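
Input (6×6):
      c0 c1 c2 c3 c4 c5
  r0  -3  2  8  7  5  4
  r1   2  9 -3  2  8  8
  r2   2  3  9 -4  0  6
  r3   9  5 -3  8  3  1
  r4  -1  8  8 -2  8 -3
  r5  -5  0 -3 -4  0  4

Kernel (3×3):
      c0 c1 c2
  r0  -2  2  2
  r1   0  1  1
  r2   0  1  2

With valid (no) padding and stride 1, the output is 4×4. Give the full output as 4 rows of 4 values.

53 26 14 32
19 -2 36 39
46 13 -1 26
-4 -5 30 5

Output[0,0]: The receptive field on the input at this output position is [-3 2 8 / 2 9 -3 / 2 3 9]. Elementwise product with the kernel and sum: -3·-2 + 2·2 + 8·2 + 9·1 + -3·1 + 3·1 + 9·2.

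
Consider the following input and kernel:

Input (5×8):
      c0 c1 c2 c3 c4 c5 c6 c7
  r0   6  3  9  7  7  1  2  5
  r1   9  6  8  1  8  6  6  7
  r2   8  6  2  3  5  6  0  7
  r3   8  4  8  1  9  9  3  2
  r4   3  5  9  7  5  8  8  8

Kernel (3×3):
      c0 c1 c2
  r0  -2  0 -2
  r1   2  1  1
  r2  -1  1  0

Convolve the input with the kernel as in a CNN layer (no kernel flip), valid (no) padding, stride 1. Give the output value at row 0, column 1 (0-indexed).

-3

The receptive field on the input at this output position is [3 9 7 / 6 8 1 / 6 2 3]. Elementwise product with the kernel and sum: 3·-2 + 7·-2 + 6·2 + 8·1 + 1·1 + 6·-1 + 2·1.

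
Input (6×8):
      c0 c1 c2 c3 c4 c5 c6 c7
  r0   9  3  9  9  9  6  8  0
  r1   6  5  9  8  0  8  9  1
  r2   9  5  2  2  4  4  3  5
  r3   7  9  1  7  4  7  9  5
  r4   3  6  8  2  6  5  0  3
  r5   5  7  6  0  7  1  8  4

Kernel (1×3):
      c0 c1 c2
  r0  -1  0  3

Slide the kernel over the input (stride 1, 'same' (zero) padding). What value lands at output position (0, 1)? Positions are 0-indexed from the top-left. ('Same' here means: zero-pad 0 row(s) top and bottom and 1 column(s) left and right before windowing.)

18

The receptive field on the zero-padded input at this output position is [9 3 9]. Elementwise product with the kernel and sum: 9·-1 + 9·3.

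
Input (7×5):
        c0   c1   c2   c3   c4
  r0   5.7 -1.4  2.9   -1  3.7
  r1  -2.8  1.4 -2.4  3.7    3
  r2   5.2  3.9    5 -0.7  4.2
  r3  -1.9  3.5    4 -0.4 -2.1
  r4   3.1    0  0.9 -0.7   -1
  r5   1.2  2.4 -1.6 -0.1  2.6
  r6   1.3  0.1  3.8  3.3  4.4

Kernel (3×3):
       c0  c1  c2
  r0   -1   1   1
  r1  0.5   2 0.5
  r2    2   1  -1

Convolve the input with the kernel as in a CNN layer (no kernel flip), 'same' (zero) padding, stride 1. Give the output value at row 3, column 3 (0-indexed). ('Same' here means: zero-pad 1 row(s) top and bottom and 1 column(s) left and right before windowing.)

0.75

The receptive field on the zero-padded input at this output position is [5 -0.7 4.2 / 4 -0.4 -2.1 / 0.9 -0.7 -1]. Elementwise product with the kernel and sum: 5·-1 + -0.7·1 + 4.2·1 + 4·0.5 + -0.4·2 + -2.1·0.5 + 0.9·2 + -0.7·1 + -1·-1.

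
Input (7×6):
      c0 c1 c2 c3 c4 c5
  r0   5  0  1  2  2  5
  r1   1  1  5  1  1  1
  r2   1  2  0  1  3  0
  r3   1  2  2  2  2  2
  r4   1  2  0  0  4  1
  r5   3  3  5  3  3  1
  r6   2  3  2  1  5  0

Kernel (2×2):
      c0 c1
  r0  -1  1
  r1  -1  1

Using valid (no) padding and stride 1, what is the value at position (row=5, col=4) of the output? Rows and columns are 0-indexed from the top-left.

-7

The receptive field on the input at this output position is [3 1 / 5 0]. Elementwise product with the kernel and sum: 3·-1 + 1·1 + 5·-1 + 0·1.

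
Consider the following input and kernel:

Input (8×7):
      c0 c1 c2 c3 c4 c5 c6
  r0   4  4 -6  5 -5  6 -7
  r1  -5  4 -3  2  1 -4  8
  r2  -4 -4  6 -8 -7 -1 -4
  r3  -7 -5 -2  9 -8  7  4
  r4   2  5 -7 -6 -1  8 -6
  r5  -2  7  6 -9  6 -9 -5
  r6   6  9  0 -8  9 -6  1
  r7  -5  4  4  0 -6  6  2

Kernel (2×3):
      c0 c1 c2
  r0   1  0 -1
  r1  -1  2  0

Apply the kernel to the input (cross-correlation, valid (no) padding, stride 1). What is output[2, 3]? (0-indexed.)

The receptive field on the input at this output position is [-8 -7 -1 / 9 -8 7]. Elementwise product with the kernel and sum: -8·1 + -1·-1 + 9·-1 + -8·2.

-32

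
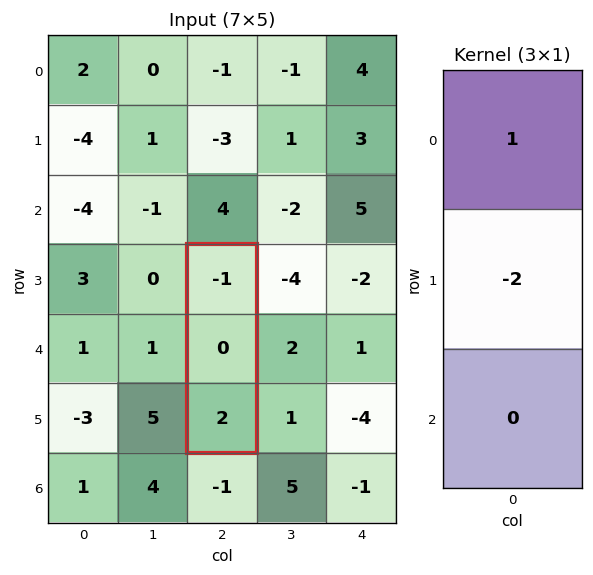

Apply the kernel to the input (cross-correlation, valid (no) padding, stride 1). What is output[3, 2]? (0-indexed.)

The receptive field on the input at this output position is [-1 / 0 / 2]. Elementwise product with the kernel and sum: -1·1 + 0·-2.

-1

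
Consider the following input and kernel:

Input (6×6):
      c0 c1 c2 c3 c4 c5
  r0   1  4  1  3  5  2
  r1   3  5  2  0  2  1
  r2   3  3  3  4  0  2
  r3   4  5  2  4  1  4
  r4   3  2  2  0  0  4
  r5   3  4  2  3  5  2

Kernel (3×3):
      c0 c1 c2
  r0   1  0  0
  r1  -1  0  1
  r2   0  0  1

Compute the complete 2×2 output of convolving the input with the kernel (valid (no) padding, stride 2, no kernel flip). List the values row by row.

Output[0,0]: The receptive field on the input at this output position is [1 4 1 / 3 5 2 / 3 3 3]. Elementwise product with the kernel and sum: 1·1 + 3·-1 + 2·1 + 3·1.
Output[0,1]: The receptive field on the input at this output position is [1 3 5 / 2 0 2 / 3 4 0]. Elementwise product with the kernel and sum: 1·1 + 2·-1 + 2·1 + 0·1.

3 1
3 2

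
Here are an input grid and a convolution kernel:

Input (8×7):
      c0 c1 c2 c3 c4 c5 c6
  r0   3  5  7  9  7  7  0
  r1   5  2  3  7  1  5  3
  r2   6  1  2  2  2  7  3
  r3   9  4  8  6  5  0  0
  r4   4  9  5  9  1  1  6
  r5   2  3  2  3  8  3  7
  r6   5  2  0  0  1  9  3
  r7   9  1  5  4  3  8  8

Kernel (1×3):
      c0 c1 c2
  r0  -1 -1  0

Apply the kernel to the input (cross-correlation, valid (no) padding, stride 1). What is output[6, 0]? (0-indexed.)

-7

The receptive field on the input at this output position is [5 2 0]. Elementwise product with the kernel and sum: 5·-1 + 2·-1.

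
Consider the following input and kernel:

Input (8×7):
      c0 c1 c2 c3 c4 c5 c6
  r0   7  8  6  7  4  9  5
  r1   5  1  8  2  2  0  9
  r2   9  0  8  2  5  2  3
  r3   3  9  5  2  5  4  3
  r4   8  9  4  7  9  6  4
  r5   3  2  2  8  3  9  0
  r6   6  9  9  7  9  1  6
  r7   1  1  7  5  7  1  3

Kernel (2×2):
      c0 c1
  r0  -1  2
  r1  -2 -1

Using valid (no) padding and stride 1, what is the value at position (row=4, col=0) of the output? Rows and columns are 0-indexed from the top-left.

The receptive field on the input at this output position is [8 9 / 3 2]. Elementwise product with the kernel and sum: 8·-1 + 9·2 + 3·-2 + 2·-1.

2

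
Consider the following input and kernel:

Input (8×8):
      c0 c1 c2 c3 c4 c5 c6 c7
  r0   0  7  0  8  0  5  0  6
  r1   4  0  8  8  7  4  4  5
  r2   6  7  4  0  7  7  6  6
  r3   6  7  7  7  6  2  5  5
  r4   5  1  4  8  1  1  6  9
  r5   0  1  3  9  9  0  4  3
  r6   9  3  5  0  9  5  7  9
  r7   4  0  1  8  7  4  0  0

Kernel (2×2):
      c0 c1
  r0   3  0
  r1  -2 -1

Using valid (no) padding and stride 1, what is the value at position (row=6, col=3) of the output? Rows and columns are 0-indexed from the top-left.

The receptive field on the input at this output position is [0 9 / 8 7]. Elementwise product with the kernel and sum: 0·3 + 8·-2 + 7·-1.

-23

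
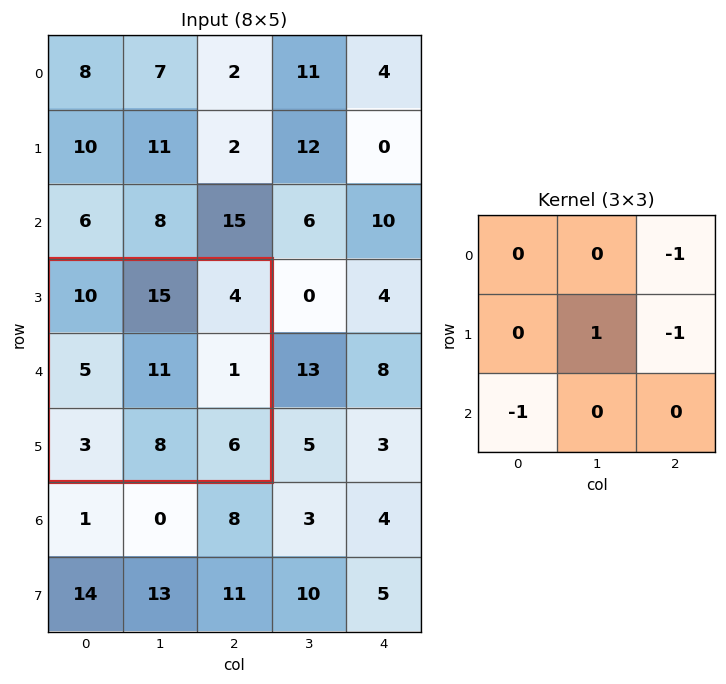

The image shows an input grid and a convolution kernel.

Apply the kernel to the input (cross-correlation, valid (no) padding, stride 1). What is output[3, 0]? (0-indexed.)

3

The receptive field on the input at this output position is [10 15 4 / 5 11 1 / 3 8 6]. Elementwise product with the kernel and sum: 4·-1 + 11·1 + 1·-1 + 3·-1.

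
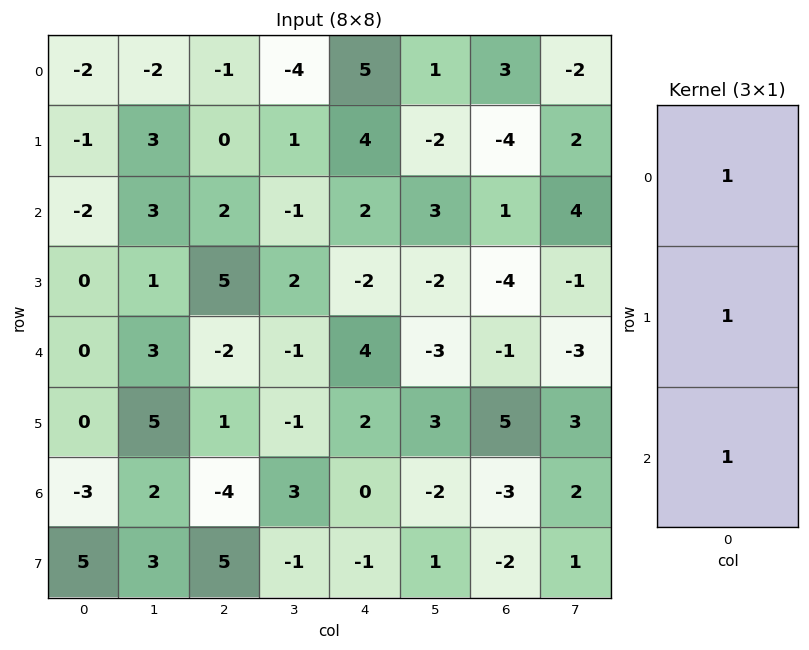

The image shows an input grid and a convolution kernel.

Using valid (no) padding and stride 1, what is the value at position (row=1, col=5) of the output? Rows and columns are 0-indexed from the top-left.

-1

The receptive field on the input at this output position is [-2 / 3 / -2]. Elementwise product with the kernel and sum: -2·1 + 3·1 + -2·1.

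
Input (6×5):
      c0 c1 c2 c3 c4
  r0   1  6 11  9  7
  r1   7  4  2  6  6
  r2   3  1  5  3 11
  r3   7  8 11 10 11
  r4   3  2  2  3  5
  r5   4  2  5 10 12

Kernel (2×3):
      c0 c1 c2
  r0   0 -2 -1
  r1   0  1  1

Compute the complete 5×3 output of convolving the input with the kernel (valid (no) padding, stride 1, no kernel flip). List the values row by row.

-17 -23 -13
-4 -2 -4
12 8 4
-23 -27 -23
1 8 11

Output[0,0]: The receptive field on the input at this output position is [1 6 11 / 7 4 2]. Elementwise product with the kernel and sum: 6·-2 + 11·-1 + 4·1 + 2·1.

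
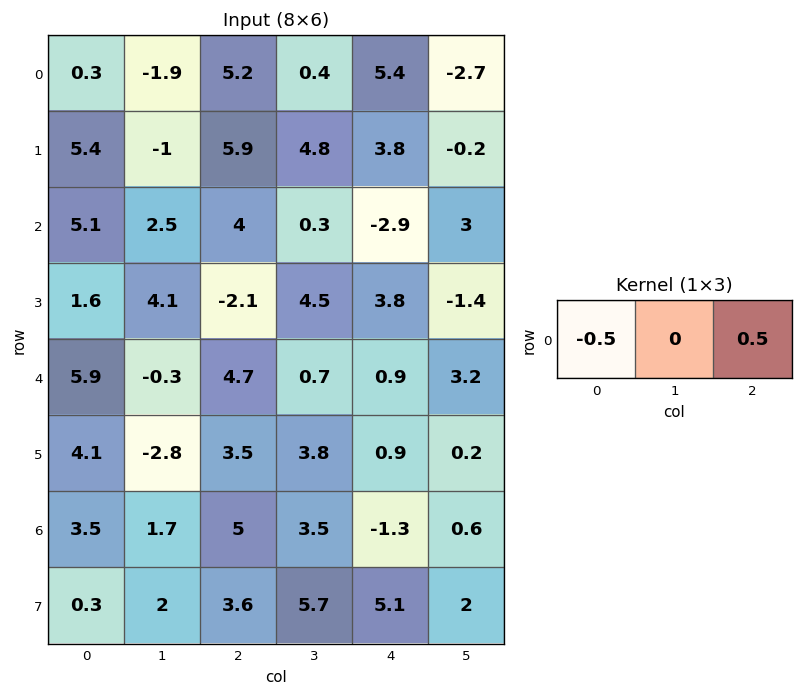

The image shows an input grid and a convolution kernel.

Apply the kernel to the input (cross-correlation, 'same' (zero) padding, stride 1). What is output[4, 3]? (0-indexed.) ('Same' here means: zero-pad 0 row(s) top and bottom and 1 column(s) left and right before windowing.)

-1.9

The receptive field on the zero-padded input at this output position is [4.7 0.7 0.9]. Elementwise product with the kernel and sum: 4.7·-0.5 + 0.9·0.5.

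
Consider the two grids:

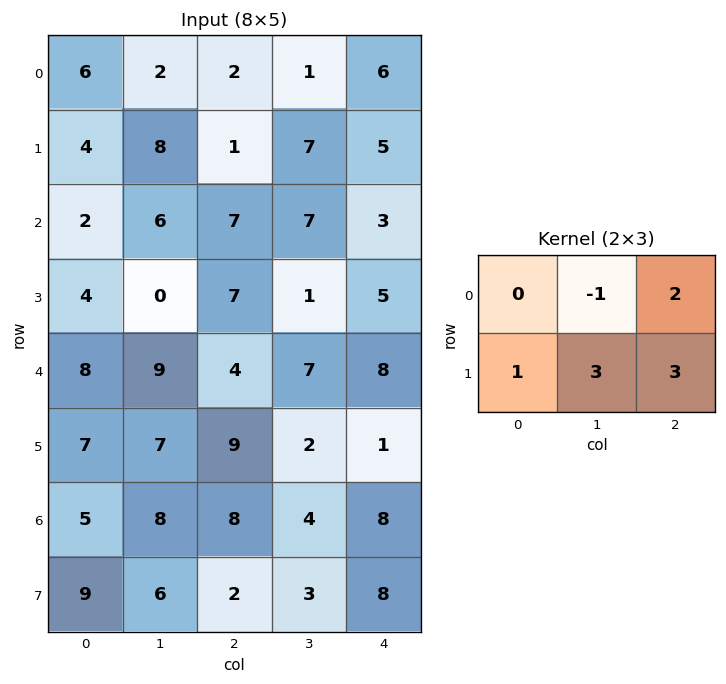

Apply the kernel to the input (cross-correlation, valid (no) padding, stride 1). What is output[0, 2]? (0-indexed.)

48

The receptive field on the input at this output position is [2 1 6 / 1 7 5]. Elementwise product with the kernel and sum: 1·-1 + 6·2 + 1·1 + 7·3 + 5·3.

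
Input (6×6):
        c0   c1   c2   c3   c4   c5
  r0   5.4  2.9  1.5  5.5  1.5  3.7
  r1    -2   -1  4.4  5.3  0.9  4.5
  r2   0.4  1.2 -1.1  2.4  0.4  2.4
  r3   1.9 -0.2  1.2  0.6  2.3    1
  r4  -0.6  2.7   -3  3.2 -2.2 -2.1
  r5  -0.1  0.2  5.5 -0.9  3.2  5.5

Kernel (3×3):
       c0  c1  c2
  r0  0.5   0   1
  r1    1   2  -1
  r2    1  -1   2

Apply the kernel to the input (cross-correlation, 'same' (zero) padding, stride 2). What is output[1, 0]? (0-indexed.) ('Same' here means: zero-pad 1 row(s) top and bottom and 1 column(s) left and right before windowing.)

The receptive field on the zero-padded input at this output position is [0 -2 -1 / 0 0.4 1.2 / 0 1.9 -0.2]. Elementwise product with the kernel and sum: 0·0.5 + -1·1 + 0·1 + 0.4·2 + 1.2·-1 + 0·1 + 1.9·-1 + -0.2·2.

-3.7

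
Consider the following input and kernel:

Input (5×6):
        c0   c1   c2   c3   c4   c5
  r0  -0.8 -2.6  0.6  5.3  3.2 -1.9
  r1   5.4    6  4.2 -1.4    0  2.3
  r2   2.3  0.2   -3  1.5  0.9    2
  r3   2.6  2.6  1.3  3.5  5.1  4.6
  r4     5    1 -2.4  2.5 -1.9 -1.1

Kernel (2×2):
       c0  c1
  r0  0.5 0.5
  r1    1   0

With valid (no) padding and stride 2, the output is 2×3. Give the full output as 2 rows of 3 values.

3.7 7.15 0.65
3.85 0.55 6.55

Output[0,0]: The receptive field on the input at this output position is [-0.8 -2.6 / 5.4 6]. Elementwise product with the kernel and sum: -0.8·0.5 + -2.6·0.5 + 5.4·1.
Output[0,1]: The receptive field on the input at this output position is [0.6 5.3 / 4.2 -1.4]. Elementwise product with the kernel and sum: 0.6·0.5 + 5.3·0.5 + 4.2·1.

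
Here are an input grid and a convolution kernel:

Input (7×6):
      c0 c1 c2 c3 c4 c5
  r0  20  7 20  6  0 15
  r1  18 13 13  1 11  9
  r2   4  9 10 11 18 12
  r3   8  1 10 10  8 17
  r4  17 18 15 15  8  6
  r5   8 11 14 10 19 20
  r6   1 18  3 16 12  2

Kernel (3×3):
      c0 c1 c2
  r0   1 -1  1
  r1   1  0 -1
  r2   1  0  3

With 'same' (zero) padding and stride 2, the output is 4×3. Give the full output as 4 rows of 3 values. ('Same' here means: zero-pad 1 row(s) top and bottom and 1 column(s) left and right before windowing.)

Output[0,0]: The receptive field on the zero-padded input at this output position is [0 0 0 / 0 20 7 / 0 18 13]. Elementwise product with the kernel and sum: 0·1 + 0·-1 + 0·1 + 0·1 + 7·-1 + 0·1 + 13·3.

32 17 19
-11 30 59
8 45 98
-15 9 25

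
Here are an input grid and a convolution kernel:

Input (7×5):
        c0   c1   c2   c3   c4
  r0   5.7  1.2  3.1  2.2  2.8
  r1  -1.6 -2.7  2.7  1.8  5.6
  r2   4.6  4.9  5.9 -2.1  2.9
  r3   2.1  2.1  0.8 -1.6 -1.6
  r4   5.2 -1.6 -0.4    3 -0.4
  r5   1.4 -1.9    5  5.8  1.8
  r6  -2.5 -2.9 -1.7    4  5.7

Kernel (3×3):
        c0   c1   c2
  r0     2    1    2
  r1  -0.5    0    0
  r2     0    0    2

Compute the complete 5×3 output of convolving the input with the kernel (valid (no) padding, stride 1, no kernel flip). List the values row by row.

31.4 7.05 18.45
-1.2 -4.75 12.25
24.05 16.45 14.3
15.3 14.2 0.6
3.9 11.35 10.3

Output[0,0]: The receptive field on the input at this output position is [5.7 1.2 3.1 / -1.6 -2.7 2.7 / 4.6 4.9 5.9]. Elementwise product with the kernel and sum: 5.7·2 + 1.2·1 + 3.1·2 + -1.6·-0.5 + 5.9·2.
Output[0,1]: The receptive field on the input at this output position is [1.2 3.1 2.2 / -2.7 2.7 1.8 / 4.9 5.9 -2.1]. Elementwise product with the kernel and sum: 1.2·2 + 3.1·1 + 2.2·2 + -2.7·-0.5 + -2.1·2.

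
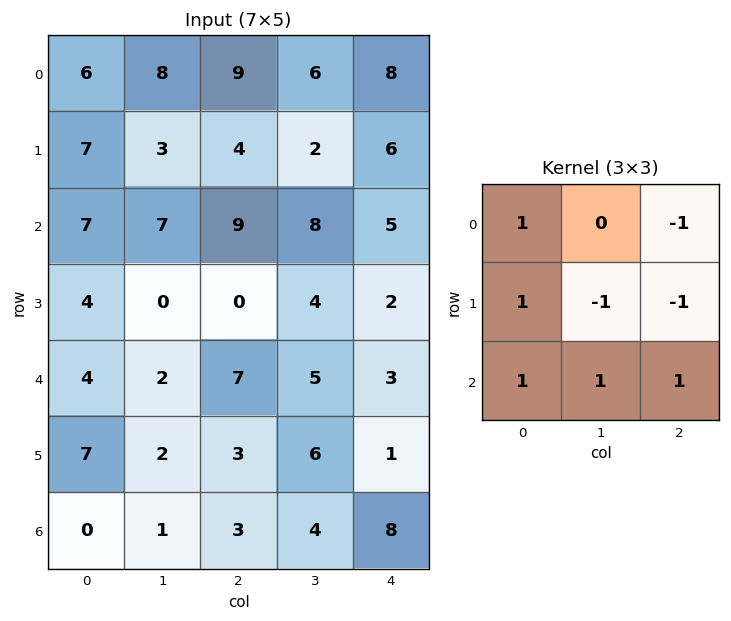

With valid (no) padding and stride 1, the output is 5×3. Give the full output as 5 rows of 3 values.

20 23 19
-2 -5 0
15 9 13
11 -3 7
3 -2 15

Output[0,0]: The receptive field on the input at this output position is [6 8 9 / 7 3 4 / 7 7 9]. Elementwise product with the kernel and sum: 6·1 + 9·-1 + 7·1 + 3·-1 + 4·-1 + 7·1 + 7·1 + 9·1.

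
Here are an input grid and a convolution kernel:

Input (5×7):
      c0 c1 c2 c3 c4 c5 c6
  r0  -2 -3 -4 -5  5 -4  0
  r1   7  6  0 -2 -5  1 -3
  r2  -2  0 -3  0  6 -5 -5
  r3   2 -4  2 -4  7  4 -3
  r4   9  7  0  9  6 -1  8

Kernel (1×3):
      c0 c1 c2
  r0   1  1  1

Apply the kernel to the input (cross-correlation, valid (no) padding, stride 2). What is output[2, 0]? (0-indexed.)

The receptive field on the input at this output position is [9 7 0]. Elementwise product with the kernel and sum: 9·1 + 7·1 + 0·1.

16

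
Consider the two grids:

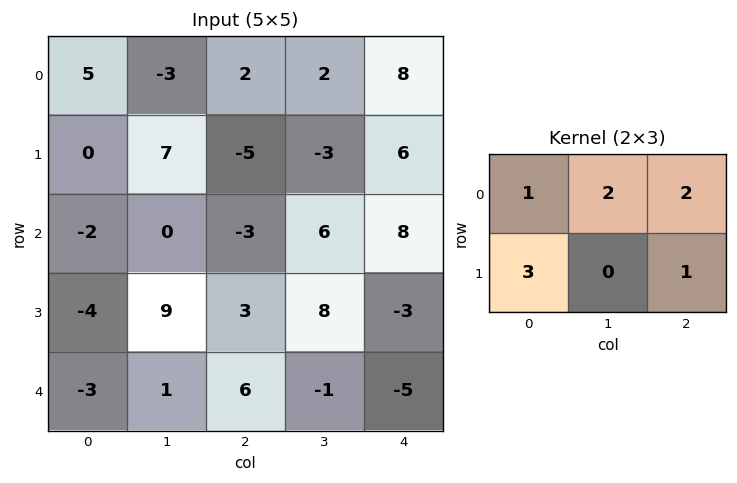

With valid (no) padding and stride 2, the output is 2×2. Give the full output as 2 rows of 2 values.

Output[0,0]: The receptive field on the input at this output position is [5 -3 2 / 0 7 -5]. Elementwise product with the kernel and sum: 5·1 + -3·2 + 2·2 + 0·3 + -5·1.

-2 13
-17 31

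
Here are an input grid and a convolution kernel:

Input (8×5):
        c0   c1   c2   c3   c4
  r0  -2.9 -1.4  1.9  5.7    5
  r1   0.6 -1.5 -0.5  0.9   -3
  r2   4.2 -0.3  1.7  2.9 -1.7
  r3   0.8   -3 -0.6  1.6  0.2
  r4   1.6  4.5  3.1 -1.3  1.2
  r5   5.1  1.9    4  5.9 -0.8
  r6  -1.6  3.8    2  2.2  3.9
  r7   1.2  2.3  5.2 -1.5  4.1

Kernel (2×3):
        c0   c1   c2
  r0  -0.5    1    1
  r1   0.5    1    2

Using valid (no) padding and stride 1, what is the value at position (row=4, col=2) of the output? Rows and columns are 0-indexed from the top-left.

The receptive field on the input at this output position is [3.1 -1.3 1.2 / 4 5.9 -0.8]. Elementwise product with the kernel and sum: 3.1·-0.5 + -1.3·1 + 1.2·1 + 4·0.5 + 5.9·1 + -0.8·2.

4.65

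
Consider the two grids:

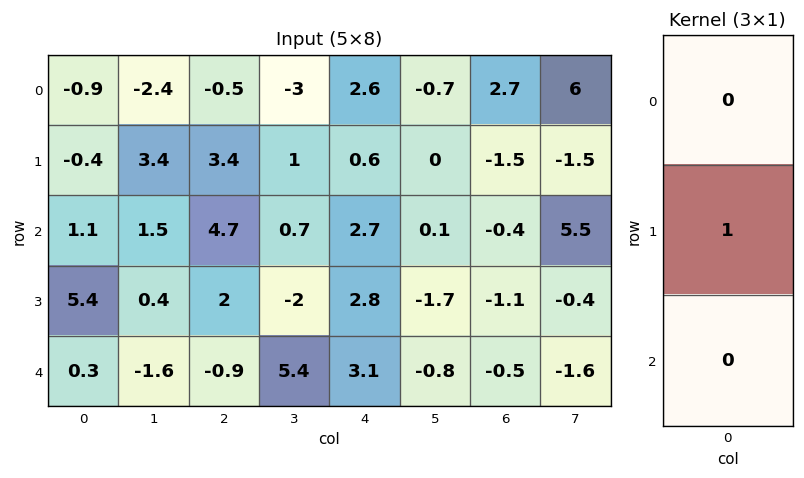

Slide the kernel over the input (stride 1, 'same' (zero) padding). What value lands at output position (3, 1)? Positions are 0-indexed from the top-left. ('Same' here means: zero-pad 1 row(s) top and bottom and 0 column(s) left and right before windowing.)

0.4

The receptive field on the zero-padded input at this output position is [1.5 / 0.4 / -1.6]. Elementwise product with the kernel and sum: 0.4·1.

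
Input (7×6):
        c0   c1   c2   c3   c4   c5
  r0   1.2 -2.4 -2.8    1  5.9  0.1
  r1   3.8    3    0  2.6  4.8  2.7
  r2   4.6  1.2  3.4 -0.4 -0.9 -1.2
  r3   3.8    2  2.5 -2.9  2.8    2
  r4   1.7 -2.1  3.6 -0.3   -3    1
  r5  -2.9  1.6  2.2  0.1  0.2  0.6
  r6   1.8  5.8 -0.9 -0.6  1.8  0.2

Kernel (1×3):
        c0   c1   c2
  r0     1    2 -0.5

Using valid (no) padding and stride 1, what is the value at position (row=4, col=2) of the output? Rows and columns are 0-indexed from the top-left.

4.5

The receptive field on the input at this output position is [3.6 -0.3 -3]. Elementwise product with the kernel and sum: 3.6·1 + -0.3·2 + -3·-0.5.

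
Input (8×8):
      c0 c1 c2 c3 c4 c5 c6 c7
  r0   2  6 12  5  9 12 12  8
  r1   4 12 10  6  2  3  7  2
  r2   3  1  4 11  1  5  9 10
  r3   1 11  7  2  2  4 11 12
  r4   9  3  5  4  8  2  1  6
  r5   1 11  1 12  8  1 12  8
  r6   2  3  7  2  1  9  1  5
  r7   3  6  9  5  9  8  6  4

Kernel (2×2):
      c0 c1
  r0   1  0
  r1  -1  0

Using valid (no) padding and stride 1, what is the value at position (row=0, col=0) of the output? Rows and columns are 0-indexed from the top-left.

-2

The receptive field on the input at this output position is [2 6 / 4 12]. Elementwise product with the kernel and sum: 2·1 + 4·-1.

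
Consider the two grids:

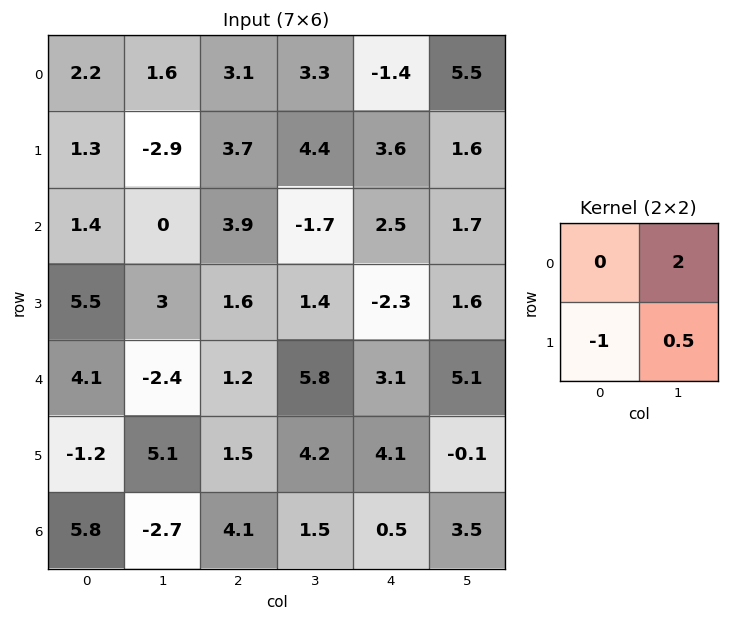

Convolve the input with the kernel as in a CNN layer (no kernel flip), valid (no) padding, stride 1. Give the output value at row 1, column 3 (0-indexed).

10.15

The receptive field on the input at this output position is [4.4 3.6 / -1.7 2.5]. Elementwise product with the kernel and sum: 3.6·2 + -1.7·-1 + 2.5·0.5.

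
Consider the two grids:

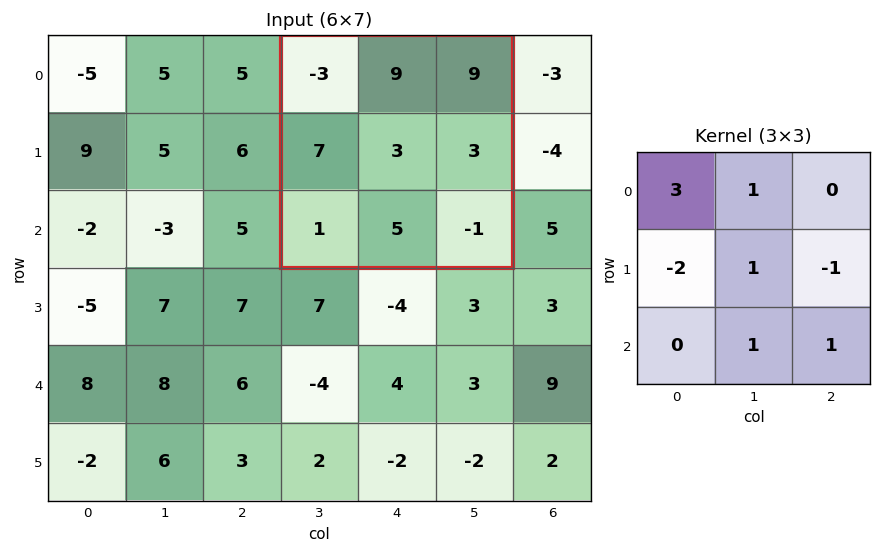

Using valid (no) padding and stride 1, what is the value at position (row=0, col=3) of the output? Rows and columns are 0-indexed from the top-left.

-10

The receptive field on the input at this output position is [-3 9 9 / 7 3 3 / 1 5 -1]. Elementwise product with the kernel and sum: -3·3 + 9·1 + 7·-2 + 3·1 + 3·-1 + 5·1 + -1·1.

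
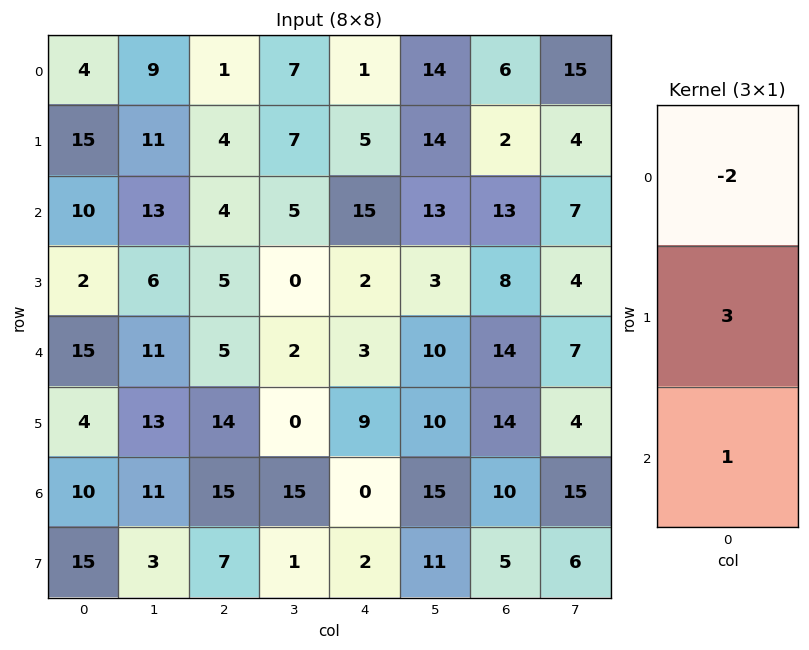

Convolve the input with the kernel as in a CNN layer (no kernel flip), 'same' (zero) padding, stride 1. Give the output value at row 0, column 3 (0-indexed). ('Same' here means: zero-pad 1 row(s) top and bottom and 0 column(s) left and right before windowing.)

28

The receptive field on the zero-padded input at this output position is [0 / 7 / 7]. Elementwise product with the kernel and sum: 0·-2 + 7·3 + 7·1.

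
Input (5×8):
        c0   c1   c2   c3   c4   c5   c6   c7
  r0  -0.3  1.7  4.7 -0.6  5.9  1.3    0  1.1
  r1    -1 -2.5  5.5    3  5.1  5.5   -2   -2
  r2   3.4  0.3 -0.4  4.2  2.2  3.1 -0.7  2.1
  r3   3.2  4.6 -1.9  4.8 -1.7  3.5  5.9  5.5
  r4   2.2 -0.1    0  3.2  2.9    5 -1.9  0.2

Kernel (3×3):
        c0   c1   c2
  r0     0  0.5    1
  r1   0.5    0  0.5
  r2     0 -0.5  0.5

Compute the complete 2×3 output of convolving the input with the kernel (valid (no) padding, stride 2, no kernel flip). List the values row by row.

7.45 9.9 0.3
0.45 2.35 -0.5

Output[0,0]: The receptive field on the input at this output position is [-0.3 1.7 4.7 / -1 -2.5 5.5 / 3.4 0.3 -0.4]. Elementwise product with the kernel and sum: 1.7·0.5 + 4.7·1 + -1·0.5 + 5.5·0.5 + 0.3·-0.5 + -0.4·0.5.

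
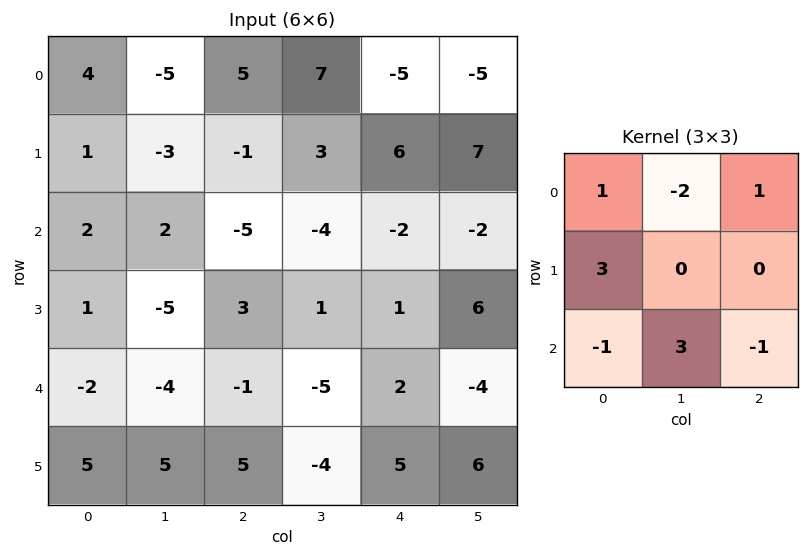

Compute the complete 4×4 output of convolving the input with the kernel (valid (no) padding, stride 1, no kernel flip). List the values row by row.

Output[0,0]: The receptive field on the input at this output position is [4 -5 5 / 1 -3 -1 / 2 2 -5]. Elementwise product with the kernel and sum: 4·1 + -5·-2 + 5·1 + 1·3 + 2·-1 + 2·3 + -5·-1.

31 -30 -22 21
-7 21 -17 -18
-13 -1 -6 16
13 -8 -23 3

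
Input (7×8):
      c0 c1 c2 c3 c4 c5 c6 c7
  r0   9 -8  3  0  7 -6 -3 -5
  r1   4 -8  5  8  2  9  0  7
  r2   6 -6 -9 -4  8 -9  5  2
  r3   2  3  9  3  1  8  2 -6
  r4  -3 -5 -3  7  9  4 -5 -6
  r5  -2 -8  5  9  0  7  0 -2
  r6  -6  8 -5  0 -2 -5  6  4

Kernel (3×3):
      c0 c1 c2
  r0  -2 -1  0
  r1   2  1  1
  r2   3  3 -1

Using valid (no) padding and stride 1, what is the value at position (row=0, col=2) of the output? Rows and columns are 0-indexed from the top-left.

-33

The receptive field on the input at this output position is [3 0 7 / 5 8 2 / -9 -4 8]. Elementwise product with the kernel and sum: 3·-2 + 0·-1 + 5·2 + 8·1 + 2·1 + -9·3 + -4·3 + 8·-1.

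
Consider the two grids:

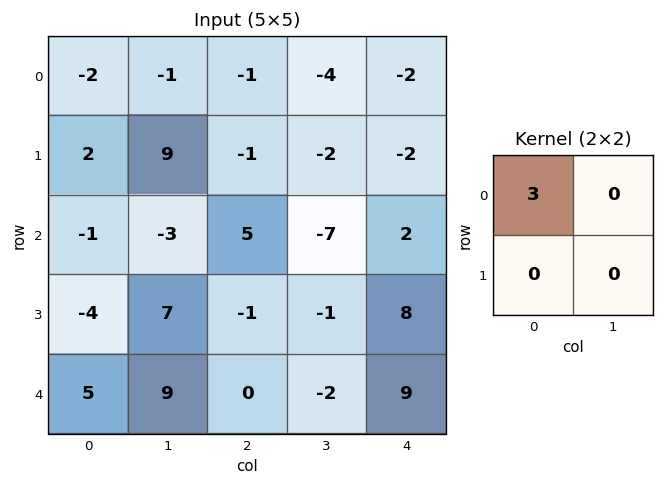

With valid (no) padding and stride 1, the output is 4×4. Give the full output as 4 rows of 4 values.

-6 -3 -3 -12
6 27 -3 -6
-3 -9 15 -21
-12 21 -3 -3

Output[0,0]: The receptive field on the input at this output position is [-2 -1 / 2 9]. Elementwise product with the kernel and sum: -2·3.
Output[0,1]: The receptive field on the input at this output position is [-1 -1 / 9 -1]. Elementwise product with the kernel and sum: -1·3.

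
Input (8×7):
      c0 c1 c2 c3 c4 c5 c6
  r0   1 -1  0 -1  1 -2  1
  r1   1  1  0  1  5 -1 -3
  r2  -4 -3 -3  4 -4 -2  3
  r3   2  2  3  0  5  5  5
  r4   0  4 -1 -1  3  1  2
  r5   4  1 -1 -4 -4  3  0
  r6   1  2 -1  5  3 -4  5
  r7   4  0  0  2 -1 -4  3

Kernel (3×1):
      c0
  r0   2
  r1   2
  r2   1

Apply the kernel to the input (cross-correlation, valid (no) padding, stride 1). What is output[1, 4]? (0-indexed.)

7

The receptive field on the input at this output position is [5 / -4 / 5]. Elementwise product with the kernel and sum: 5·2 + -4·2 + 5·1.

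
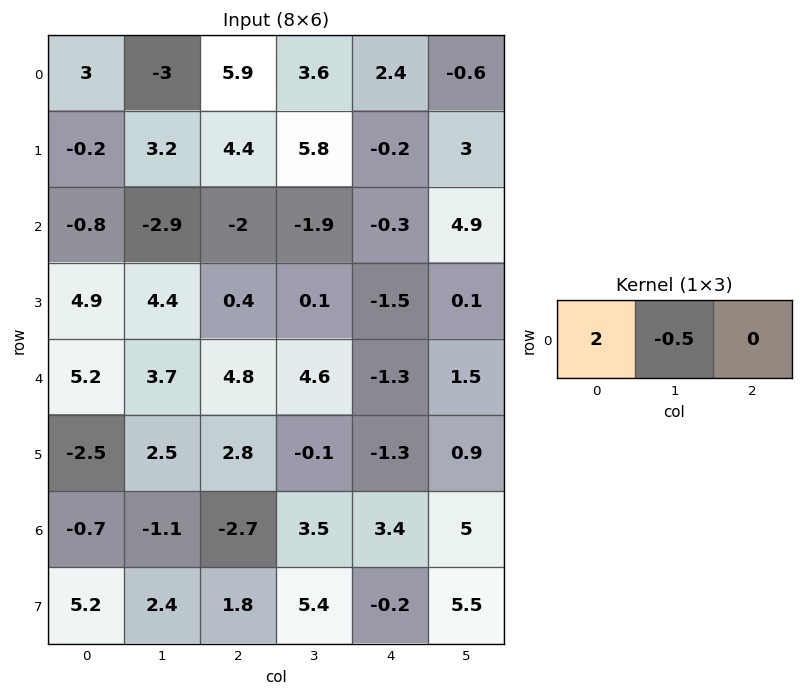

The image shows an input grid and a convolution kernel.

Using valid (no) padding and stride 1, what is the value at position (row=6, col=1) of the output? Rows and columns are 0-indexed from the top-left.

-0.85

The receptive field on the input at this output position is [-1.1 -2.7 3.5]. Elementwise product with the kernel and sum: -1.1·2 + -2.7·-0.5.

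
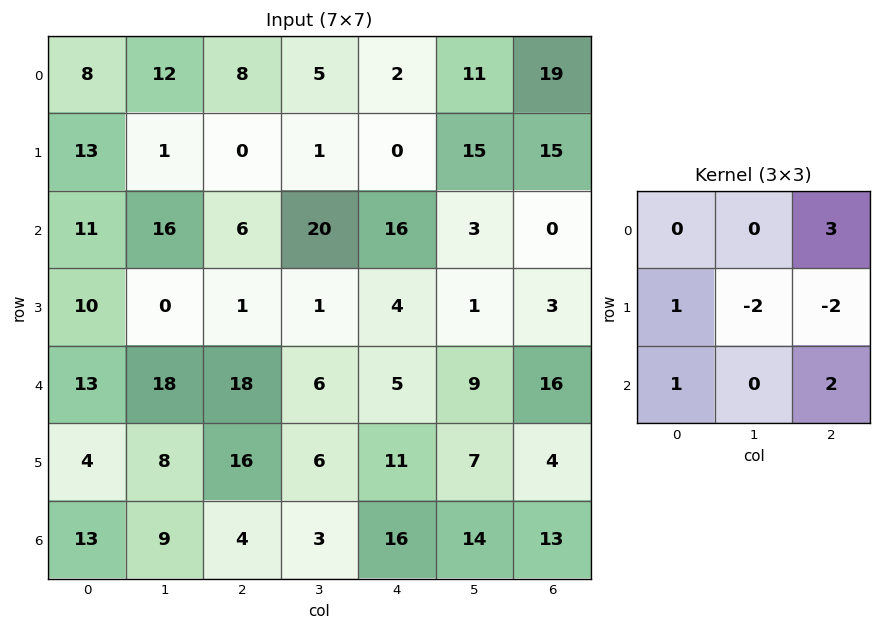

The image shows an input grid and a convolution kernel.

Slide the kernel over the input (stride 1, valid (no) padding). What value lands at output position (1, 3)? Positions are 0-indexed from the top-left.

The receptive field on the input at this output position is [1 0 15 / 20 16 3 / 1 4 1]. Elementwise product with the kernel and sum: 15·3 + 20·1 + 16·-2 + 3·-2 + 1·1 + 1·2.

30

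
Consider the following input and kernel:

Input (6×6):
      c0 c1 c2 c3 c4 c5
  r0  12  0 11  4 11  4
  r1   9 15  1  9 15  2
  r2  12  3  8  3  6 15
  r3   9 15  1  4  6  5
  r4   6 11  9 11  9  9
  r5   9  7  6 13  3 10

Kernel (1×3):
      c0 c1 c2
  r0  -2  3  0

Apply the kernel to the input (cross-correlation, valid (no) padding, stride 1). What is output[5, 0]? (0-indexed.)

The receptive field on the input at this output position is [9 7 6]. Elementwise product with the kernel and sum: 9·-2 + 7·3.

3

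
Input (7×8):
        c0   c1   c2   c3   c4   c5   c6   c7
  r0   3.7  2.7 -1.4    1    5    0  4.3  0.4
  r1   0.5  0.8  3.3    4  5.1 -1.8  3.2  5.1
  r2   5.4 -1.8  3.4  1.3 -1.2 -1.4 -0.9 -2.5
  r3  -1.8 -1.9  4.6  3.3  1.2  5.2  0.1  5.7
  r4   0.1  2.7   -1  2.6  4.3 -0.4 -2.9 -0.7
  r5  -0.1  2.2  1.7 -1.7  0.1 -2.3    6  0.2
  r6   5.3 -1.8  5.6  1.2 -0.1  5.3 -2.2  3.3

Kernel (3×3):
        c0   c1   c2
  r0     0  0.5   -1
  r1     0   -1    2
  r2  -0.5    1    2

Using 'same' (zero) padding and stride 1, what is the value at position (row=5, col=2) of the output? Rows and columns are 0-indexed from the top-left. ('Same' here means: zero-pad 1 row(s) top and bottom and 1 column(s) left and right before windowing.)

0.7

The receptive field on the zero-padded input at this output position is [2.7 -1 2.6 / 2.2 1.7 -1.7 / -1.8 5.6 1.2]. Elementwise product with the kernel and sum: -1·0.5 + 2.6·-1 + 1.7·-1 + -1.7·2 + -1.8·-0.5 + 5.6·1 + 1.2·2.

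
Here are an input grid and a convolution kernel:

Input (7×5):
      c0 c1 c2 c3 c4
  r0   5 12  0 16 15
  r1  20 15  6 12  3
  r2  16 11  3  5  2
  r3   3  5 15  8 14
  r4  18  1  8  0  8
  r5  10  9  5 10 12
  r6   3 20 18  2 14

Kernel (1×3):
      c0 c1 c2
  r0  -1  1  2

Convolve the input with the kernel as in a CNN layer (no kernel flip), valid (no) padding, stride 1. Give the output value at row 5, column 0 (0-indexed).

The receptive field on the input at this output position is [10 9 5]. Elementwise product with the kernel and sum: 10·-1 + 9·1 + 5·2.

9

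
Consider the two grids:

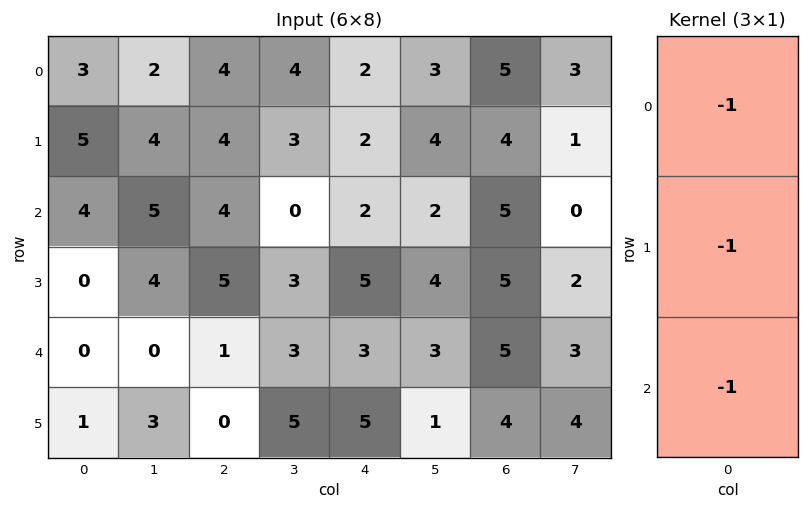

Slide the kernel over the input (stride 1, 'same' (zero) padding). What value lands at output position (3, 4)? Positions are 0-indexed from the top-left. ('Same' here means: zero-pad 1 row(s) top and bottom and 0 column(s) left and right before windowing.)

The receptive field on the zero-padded input at this output position is [2 / 5 / 3]. Elementwise product with the kernel and sum: 2·-1 + 5·-1 + 3·-1.

-10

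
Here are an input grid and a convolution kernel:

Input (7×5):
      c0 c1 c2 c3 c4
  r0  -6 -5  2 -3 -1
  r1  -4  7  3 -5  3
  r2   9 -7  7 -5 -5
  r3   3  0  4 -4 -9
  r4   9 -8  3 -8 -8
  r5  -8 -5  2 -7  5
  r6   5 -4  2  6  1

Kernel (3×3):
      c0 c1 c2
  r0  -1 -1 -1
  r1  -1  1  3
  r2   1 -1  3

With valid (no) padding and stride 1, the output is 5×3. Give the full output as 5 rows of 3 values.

66 -42 0
14 -22 -47
26 -38 -45
-12 -41 -2
20 11 18

Output[0,0]: The receptive field on the input at this output position is [-6 -5 2 / -4 7 3 / 9 -7 7]. Elementwise product with the kernel and sum: -6·-1 + -5·-1 + 2·-1 + -4·-1 + 7·1 + 3·3 + 9·1 + -7·-1 + 7·3.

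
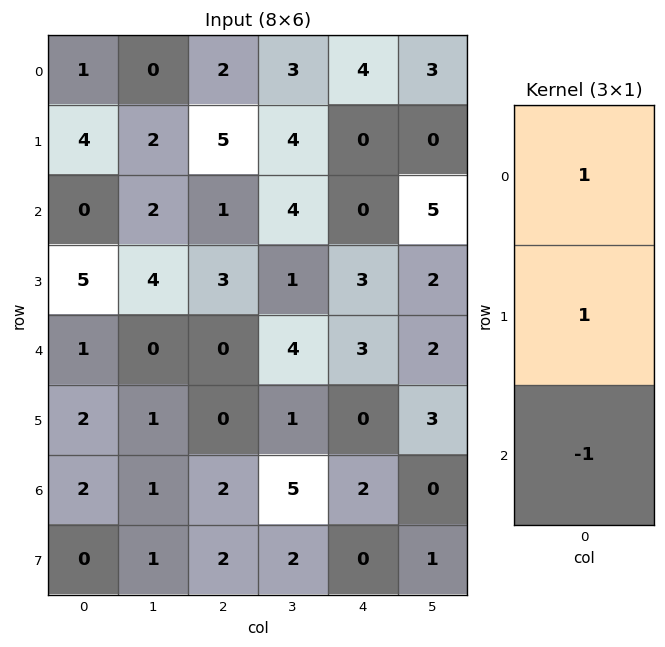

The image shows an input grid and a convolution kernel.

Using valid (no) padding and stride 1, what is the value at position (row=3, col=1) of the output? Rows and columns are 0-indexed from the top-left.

The receptive field on the input at this output position is [4 / 0 / 1]. Elementwise product with the kernel and sum: 4·1 + 0·1 + 1·-1.

3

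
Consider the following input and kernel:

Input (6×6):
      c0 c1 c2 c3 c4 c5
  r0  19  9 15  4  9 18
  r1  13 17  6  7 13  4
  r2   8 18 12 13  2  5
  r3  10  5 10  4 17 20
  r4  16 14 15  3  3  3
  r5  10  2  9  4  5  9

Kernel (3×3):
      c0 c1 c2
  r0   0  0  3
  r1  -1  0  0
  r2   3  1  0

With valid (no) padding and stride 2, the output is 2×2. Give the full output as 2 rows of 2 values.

74 70
88 44

Output[0,0]: The receptive field on the input at this output position is [19 9 15 / 13 17 6 / 8 18 12]. Elementwise product with the kernel and sum: 15·3 + 13·-1 + 8·3 + 18·1.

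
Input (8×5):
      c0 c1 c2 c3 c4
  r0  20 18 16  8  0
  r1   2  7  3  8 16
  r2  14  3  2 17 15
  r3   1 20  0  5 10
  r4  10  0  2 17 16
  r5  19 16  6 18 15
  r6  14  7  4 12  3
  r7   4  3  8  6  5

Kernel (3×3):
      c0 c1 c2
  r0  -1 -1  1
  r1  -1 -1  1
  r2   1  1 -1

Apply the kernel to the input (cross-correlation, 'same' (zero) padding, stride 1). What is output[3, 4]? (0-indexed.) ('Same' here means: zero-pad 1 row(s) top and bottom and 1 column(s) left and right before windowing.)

-14

The receptive field on the zero-padded input at this output position is [17 15 0 / 5 10 0 / 17 16 0]. Elementwise product with the kernel and sum: 17·-1 + 15·-1 + 0·1 + 5·-1 + 10·-1 + 0·1 + 17·1 + 16·1 + 0·-1.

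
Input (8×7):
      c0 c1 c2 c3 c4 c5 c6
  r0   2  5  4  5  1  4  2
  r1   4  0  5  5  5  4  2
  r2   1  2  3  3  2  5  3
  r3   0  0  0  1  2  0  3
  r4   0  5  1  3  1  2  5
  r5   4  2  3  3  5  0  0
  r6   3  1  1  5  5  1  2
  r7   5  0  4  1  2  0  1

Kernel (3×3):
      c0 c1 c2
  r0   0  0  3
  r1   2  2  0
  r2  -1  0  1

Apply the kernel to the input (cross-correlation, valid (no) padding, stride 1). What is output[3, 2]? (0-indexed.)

The receptive field on the input at this output position is [0 1 2 / 1 3 1 / 3 3 5]. Elementwise product with the kernel and sum: 2·3 + 1·2 + 3·2 + 3·-1 + 5·1.

16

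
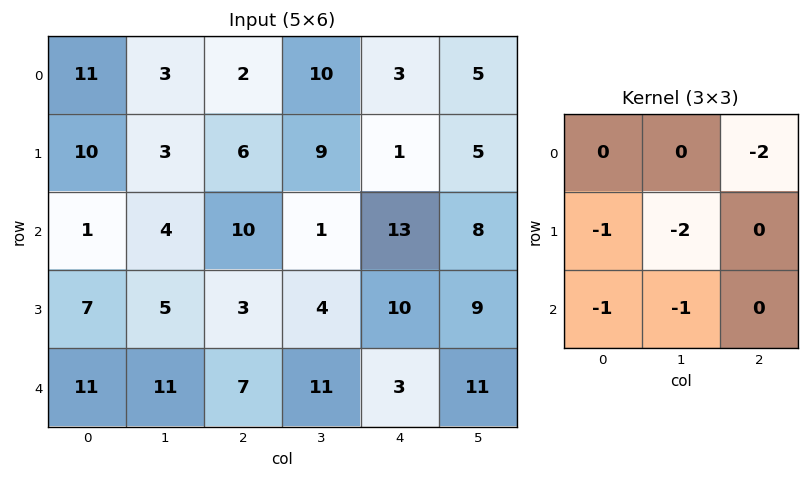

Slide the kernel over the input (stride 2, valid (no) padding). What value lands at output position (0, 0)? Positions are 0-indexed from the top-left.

The receptive field on the input at this output position is [11 3 2 / 10 3 6 / 1 4 10]. Elementwise product with the kernel and sum: 2·-2 + 10·-1 + 3·-2 + 1·-1 + 4·-1.

-25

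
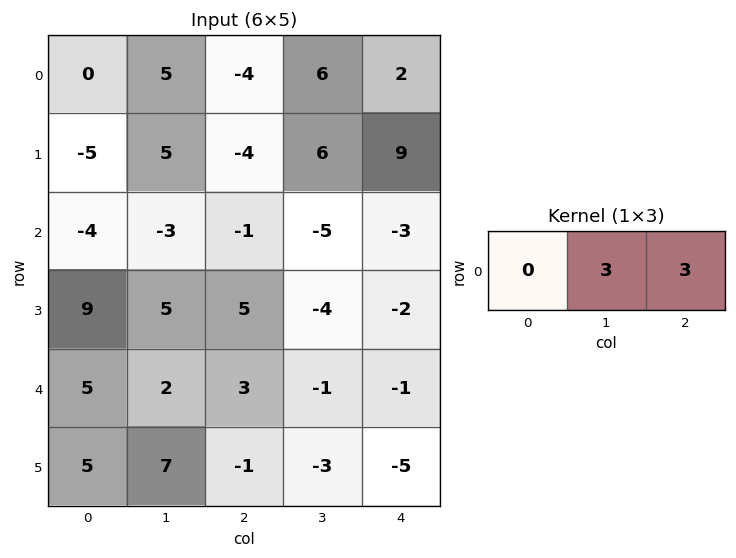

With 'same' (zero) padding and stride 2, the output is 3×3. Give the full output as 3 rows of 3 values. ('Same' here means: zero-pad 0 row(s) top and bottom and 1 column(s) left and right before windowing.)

Output[0,0]: The receptive field on the zero-padded input at this output position is [0 0 5]. Elementwise product with the kernel and sum: 0·3 + 5·3.
Output[0,1]: The receptive field on the zero-padded input at this output position is [5 -4 6]. Elementwise product with the kernel and sum: -4·3 + 6·3.

15 6 6
-21 -18 -9
21 6 -3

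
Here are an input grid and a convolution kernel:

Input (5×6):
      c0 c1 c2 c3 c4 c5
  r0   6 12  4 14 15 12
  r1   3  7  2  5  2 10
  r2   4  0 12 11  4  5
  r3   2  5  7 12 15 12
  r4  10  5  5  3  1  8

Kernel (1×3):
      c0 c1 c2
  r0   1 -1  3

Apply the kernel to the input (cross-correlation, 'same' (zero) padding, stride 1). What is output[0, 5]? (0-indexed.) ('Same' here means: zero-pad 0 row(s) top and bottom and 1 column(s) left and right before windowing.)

The receptive field on the zero-padded input at this output position is [15 12 0]. Elementwise product with the kernel and sum: 15·1 + 12·-1 + 0·3.

3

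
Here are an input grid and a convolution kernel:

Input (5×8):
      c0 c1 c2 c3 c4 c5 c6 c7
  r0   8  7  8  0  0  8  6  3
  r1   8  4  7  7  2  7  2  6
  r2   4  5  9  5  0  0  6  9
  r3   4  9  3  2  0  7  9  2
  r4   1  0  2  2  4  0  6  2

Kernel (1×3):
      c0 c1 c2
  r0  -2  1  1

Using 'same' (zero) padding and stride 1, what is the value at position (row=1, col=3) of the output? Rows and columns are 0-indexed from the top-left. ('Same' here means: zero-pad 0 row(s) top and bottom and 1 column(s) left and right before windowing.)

-5

The receptive field on the zero-padded input at this output position is [7 7 2]. Elementwise product with the kernel and sum: 7·-2 + 7·1 + 2·1.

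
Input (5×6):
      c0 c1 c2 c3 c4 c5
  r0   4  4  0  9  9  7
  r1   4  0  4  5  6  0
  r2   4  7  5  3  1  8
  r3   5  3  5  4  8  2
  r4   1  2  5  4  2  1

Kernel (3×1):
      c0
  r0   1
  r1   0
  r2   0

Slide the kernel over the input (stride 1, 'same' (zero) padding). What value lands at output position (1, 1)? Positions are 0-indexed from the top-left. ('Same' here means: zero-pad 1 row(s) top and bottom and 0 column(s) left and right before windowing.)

The receptive field on the zero-padded input at this output position is [4 / 0 / 7]. Elementwise product with the kernel and sum: 4·1.

4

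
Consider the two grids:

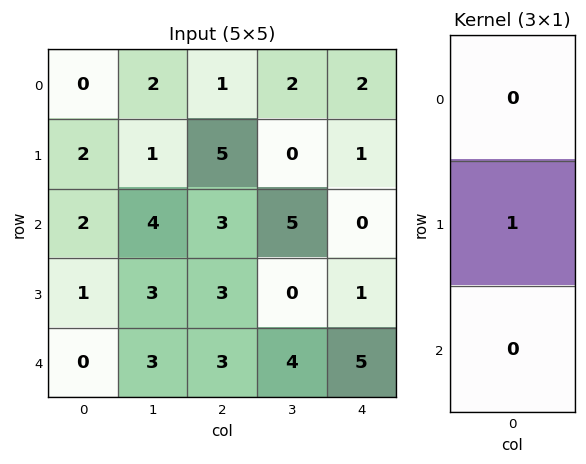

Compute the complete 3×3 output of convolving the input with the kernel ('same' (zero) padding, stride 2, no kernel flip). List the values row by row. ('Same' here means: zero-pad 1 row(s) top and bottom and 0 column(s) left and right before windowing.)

Output[0,0]: The receptive field on the zero-padded input at this output position is [0 / 0 / 2]. Elementwise product with the kernel and sum: 0·1.

0 1 2
2 3 0
0 3 5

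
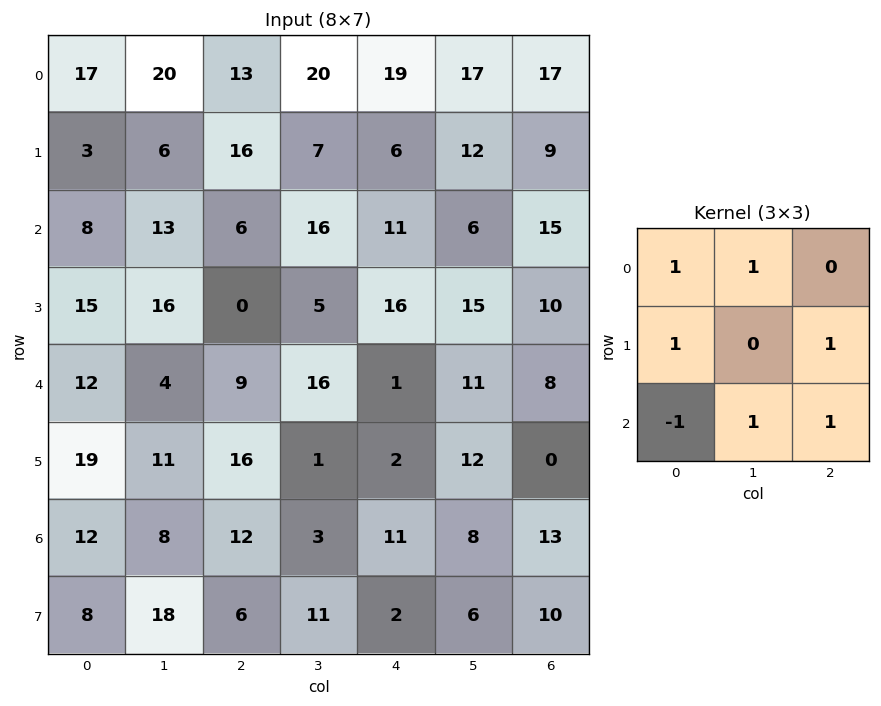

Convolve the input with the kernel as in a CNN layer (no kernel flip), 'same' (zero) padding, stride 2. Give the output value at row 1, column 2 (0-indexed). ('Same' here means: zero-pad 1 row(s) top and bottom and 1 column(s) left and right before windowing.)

61

The receptive field on the zero-padded input at this output position is [7 6 12 / 16 11 6 / 5 16 15]. Elementwise product with the kernel and sum: 7·1 + 6·1 + 16·1 + 6·1 + 5·-1 + 16·1 + 15·1.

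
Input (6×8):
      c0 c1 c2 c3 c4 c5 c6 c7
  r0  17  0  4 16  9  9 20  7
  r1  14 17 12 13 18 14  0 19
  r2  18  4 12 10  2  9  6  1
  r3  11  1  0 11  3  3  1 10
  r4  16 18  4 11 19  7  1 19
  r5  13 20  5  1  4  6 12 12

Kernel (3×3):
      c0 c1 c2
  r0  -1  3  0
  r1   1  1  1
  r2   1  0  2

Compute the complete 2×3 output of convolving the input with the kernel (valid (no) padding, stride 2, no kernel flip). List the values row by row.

68 103 64
30 74 53

Output[0,0]: The receptive field on the input at this output position is [17 0 4 / 14 17 12 / 18 4 12]. Elementwise product with the kernel and sum: 17·-1 + 0·3 + 14·1 + 17·1 + 12·1 + 18·1 + 12·2.
Output[0,1]: The receptive field on the input at this output position is [4 16 9 / 12 13 18 / 12 10 2]. Elementwise product with the kernel and sum: 4·-1 + 16·3 + 12·1 + 13·1 + 18·1 + 12·1 + 2·2.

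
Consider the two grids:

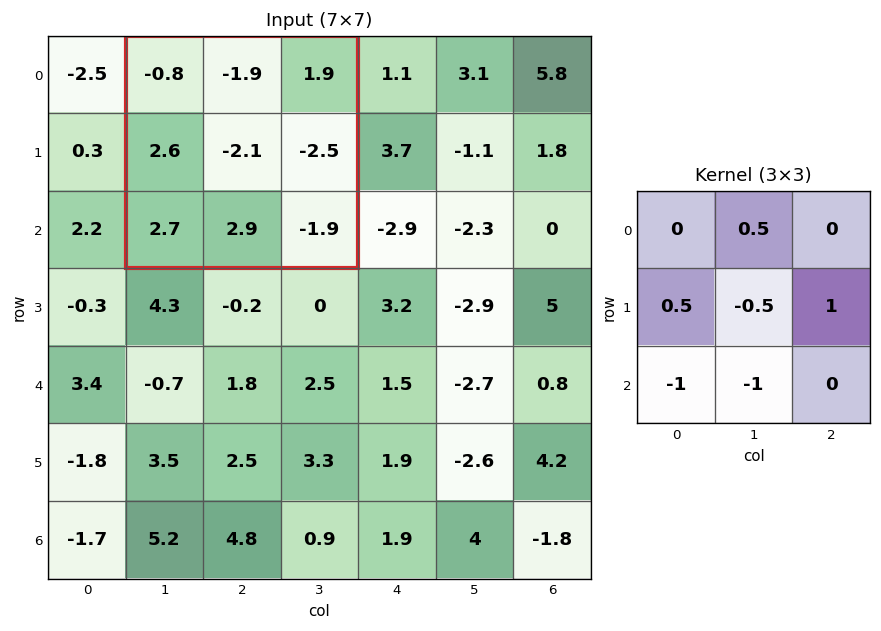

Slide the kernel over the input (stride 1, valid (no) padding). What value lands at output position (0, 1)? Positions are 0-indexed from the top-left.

The receptive field on the input at this output position is [-0.8 -1.9 1.9 / 2.6 -2.1 -2.5 / 2.7 2.9 -1.9]. Elementwise product with the kernel and sum: -1.9·0.5 + 2.6·0.5 + -2.1·-0.5 + -2.5·1 + 2.7·-1 + 2.9·-1.

-6.7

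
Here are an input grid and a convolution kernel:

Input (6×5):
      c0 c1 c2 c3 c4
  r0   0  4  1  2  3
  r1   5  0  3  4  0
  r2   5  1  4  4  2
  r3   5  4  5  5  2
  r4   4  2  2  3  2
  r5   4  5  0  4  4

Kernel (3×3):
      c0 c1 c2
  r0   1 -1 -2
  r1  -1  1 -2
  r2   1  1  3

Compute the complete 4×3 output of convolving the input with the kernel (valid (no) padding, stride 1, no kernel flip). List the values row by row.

1 11 8
11 8 11
-3 -7 3
-6 0 9

Output[0,0]: The receptive field on the input at this output position is [0 4 1 / 5 0 3 / 5 1 4]. Elementwise product with the kernel and sum: 0·1 + 4·-1 + 1·-2 + 5·-1 + 0·1 + 3·-2 + 5·1 + 1·1 + 4·3.
Output[0,1]: The receptive field on the input at this output position is [4 1 2 / 0 3 4 / 1 4 4]. Elementwise product with the kernel and sum: 4·1 + 1·-1 + 2·-2 + 0·-1 + 3·1 + 4·-2 + 1·1 + 4·1 + 4·3.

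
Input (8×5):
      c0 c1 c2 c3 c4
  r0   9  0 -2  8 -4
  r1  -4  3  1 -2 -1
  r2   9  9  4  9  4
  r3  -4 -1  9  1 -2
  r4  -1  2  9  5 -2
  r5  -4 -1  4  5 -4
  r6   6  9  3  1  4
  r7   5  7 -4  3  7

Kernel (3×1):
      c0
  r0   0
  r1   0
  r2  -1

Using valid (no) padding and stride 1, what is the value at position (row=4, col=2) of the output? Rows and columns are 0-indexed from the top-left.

The receptive field on the input at this output position is [9 / 4 / 3]. Elementwise product with the kernel and sum: 3·-1.

-3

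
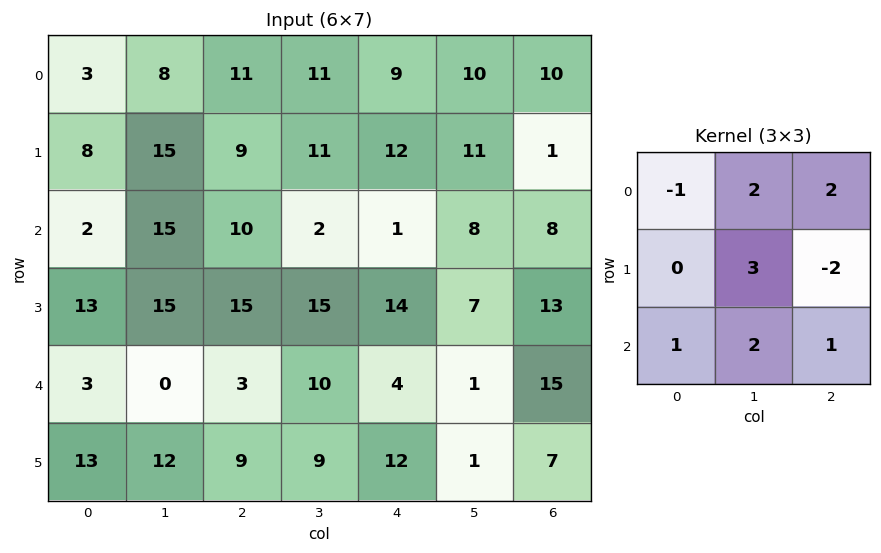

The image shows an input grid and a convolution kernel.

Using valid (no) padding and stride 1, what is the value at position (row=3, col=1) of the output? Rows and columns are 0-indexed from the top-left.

The receptive field on the input at this output position is [15 15 15 / 0 3 10 / 12 9 9]. Elementwise product with the kernel and sum: 15·-1 + 15·2 + 15·2 + 3·3 + 10·-2 + 12·1 + 9·2 + 9·1.

73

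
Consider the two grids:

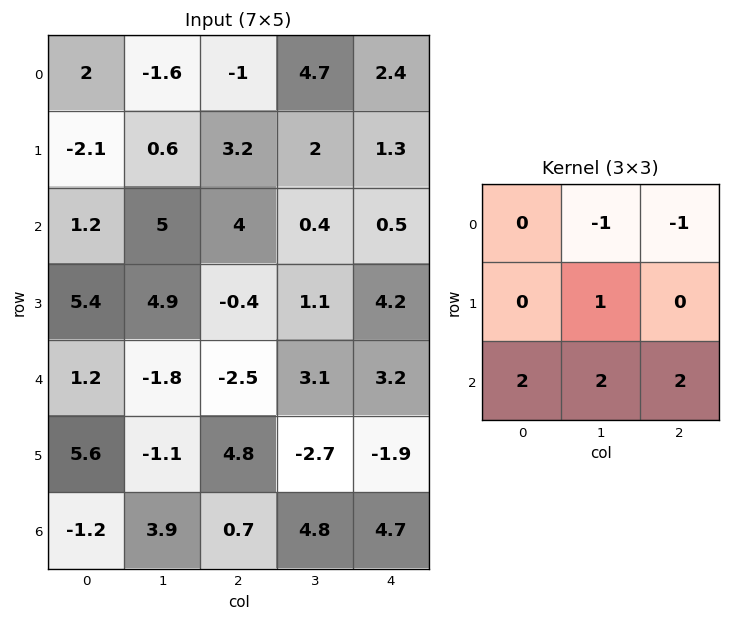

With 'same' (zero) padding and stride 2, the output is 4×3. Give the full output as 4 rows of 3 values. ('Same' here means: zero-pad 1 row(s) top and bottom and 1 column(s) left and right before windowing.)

Output[0,0]: The receptive field on the zero-padded input at this output position is [0 0 0 / 0 2 -1.6 / 0 -2.1 0.6]. Elementwise product with the kernel and sum: 0·-1 + 0·-1 + 2·1 + 0·2 + -2.1·2 + 0.6·2.
Output[0,1]: The receptive field on the zero-padded input at this output position is [0 0 0 / -1.6 -1 4.7 / 0.6 3.2 2]. Elementwise product with the kernel and sum: 0·-1 + 0·-1 + -1·1 + 0.6·2 + 3.2·2 + 2·2.

-1 10.6 9
23.3 10 9.8
-0.1 -1.2 -10.2
-5.7 -1.4 6.6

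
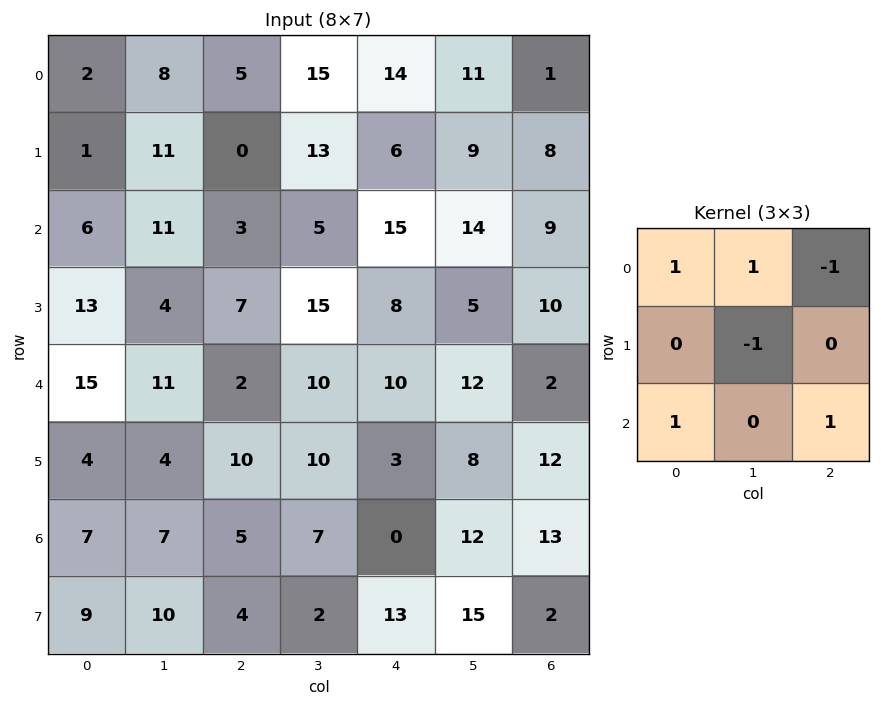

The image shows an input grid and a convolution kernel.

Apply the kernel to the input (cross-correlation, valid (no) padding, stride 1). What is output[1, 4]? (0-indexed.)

The receptive field on the input at this output position is [6 9 8 / 15 14 9 / 8 5 10]. Elementwise product with the kernel and sum: 6·1 + 9·1 + 8·-1 + 14·-1 + 8·1 + 10·1.

11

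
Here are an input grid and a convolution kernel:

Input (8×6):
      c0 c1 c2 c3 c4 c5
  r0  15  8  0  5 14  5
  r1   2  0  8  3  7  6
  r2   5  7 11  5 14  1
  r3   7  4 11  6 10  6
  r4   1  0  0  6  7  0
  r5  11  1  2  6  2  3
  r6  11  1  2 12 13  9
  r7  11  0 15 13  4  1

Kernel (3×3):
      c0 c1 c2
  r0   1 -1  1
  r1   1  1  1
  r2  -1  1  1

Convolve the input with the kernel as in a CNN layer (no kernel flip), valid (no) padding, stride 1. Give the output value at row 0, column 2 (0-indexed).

The receptive field on the input at this output position is [0 5 14 / 8 3 7 / 11 5 14]. Elementwise product with the kernel and sum: 0·1 + 5·-1 + 14·1 + 8·1 + 3·1 + 7·1 + 11·-1 + 5·1 + 14·1.

35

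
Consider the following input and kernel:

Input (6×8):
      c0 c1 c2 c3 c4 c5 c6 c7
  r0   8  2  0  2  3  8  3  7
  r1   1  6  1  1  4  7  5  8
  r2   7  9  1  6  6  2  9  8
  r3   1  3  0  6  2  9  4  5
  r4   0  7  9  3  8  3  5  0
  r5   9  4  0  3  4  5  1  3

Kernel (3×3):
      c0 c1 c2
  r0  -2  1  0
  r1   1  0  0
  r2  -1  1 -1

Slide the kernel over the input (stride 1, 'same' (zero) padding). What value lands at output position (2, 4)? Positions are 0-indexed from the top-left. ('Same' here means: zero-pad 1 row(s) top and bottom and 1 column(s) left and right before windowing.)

The receptive field on the zero-padded input at this output position is [1 4 7 / 6 6 2 / 6 2 9]. Elementwise product with the kernel and sum: 1·-2 + 4·1 + 6·1 + 6·-1 + 2·1 + 9·-1.

-5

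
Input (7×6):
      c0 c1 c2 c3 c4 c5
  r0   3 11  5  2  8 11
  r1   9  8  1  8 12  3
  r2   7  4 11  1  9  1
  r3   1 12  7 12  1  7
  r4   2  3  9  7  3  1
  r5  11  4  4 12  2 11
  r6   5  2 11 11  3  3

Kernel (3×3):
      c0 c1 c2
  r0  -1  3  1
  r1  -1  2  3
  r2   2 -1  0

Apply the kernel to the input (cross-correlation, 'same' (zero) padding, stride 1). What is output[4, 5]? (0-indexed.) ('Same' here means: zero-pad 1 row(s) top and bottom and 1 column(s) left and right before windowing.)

12

The receptive field on the zero-padded input at this output position is [1 7 0 / 3 1 0 / 2 11 0]. Elementwise product with the kernel and sum: 1·-1 + 7·3 + 0·1 + 3·-1 + 1·2 + 0·3 + 2·2 + 11·-1.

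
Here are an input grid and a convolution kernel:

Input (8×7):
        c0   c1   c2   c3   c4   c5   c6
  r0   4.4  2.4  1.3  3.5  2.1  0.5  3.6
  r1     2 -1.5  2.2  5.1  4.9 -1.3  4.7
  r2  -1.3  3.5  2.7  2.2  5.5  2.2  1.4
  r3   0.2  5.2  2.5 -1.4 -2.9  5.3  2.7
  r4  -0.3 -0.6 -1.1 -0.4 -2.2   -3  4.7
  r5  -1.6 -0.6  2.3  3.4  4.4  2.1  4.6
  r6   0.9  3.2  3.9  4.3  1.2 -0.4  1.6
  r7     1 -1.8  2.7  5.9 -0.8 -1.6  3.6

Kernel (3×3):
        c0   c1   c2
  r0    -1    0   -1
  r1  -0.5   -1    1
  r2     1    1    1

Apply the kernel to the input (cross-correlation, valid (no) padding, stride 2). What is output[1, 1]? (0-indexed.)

-14.65

The receptive field on the input at this output position is [2.7 2.2 5.5 / 2.5 -1.4 -2.9 / -1.1 -0.4 -2.2]. Elementwise product with the kernel and sum: 2.7·-1 + 5.5·-1 + 2.5·-0.5 + -1.4·-1 + -2.9·1 + -1.1·1 + -0.4·1 + -2.2·1.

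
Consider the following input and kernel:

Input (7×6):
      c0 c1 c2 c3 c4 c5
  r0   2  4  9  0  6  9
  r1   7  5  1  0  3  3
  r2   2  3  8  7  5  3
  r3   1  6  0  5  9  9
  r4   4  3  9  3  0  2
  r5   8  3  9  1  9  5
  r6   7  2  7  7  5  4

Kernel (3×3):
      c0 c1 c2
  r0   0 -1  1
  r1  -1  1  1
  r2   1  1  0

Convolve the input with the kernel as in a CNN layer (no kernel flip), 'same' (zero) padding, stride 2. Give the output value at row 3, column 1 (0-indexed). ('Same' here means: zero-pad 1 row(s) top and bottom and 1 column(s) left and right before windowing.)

The receptive field on the zero-padded input at this output position is [3 9 1 / 2 7 7 / 0 0 0]. Elementwise product with the kernel and sum: 9·-1 + 1·1 + 2·-1 + 7·1 + 7·1 + 0·1 + 0·1.

4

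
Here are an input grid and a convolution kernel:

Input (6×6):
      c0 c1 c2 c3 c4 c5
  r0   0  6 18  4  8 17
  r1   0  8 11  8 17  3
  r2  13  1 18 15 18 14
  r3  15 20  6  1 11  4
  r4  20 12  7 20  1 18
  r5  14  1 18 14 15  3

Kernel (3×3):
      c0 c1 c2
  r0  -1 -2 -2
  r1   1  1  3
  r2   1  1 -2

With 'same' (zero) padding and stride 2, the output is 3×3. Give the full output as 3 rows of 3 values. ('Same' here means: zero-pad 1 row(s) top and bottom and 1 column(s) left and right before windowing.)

2 39 82
-25 42 31
-2 36 67

Output[0,0]: The receptive field on the zero-padded input at this output position is [0 0 0 / 0 0 6 / 0 0 8]. Elementwise product with the kernel and sum: 0·-1 + 0·-2 + 0·-2 + 0·1 + 0·1 + 6·3 + 0·1 + 0·1 + 8·-2.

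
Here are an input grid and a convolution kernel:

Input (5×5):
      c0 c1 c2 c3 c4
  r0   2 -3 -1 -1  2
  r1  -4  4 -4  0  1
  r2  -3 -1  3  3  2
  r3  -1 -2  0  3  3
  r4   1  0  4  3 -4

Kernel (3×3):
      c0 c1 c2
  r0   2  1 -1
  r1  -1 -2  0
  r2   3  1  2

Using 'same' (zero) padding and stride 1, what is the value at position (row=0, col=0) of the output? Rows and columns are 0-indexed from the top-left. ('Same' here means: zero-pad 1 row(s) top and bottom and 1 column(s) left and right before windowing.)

0

The receptive field on the zero-padded input at this output position is [0 0 0 / 0 2 -3 / 0 -4 4]. Elementwise product with the kernel and sum: 0·2 + 0·1 + 0·-1 + 0·-1 + 2·-2 + 0·3 + -4·1 + 4·2.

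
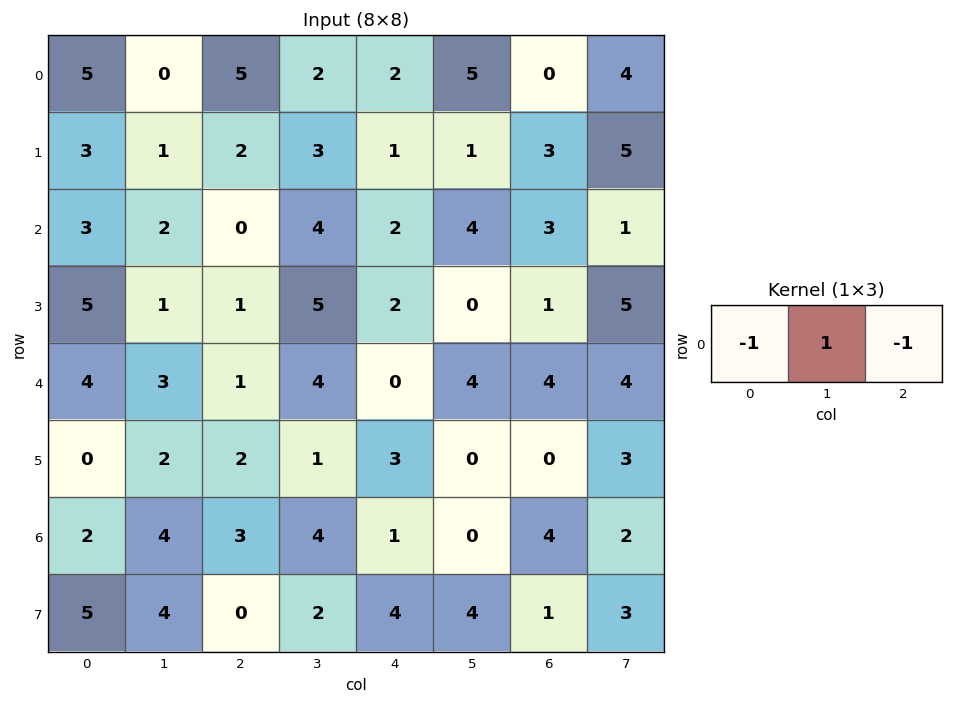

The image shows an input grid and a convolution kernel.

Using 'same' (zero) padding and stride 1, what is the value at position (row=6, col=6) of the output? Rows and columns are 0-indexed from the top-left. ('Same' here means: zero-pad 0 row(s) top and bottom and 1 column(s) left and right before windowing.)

2

The receptive field on the zero-padded input at this output position is [0 4 2]. Elementwise product with the kernel and sum: 0·-1 + 4·1 + 2·-1.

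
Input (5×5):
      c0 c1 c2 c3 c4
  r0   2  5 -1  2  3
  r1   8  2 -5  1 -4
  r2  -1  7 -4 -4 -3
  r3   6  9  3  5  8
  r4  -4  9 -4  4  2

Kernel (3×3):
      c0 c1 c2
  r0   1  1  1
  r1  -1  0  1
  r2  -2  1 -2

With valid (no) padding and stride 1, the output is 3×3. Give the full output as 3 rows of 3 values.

10 -5 15
-7 -38 -24
24 -35 2

Output[0,0]: The receptive field on the input at this output position is [2 5 -1 / 8 2 -5 / -1 7 -4]. Elementwise product with the kernel and sum: 2·1 + 5·1 + -1·1 + 8·-1 + -5·1 + -1·-2 + 7·1 + -4·-2.
Output[0,1]: The receptive field on the input at this output position is [5 -1 2 / 2 -5 1 / 7 -4 -4]. Elementwise product with the kernel and sum: 5·1 + -1·1 + 2·1 + 2·-1 + 1·1 + 7·-2 + -4·1 + -4·-2.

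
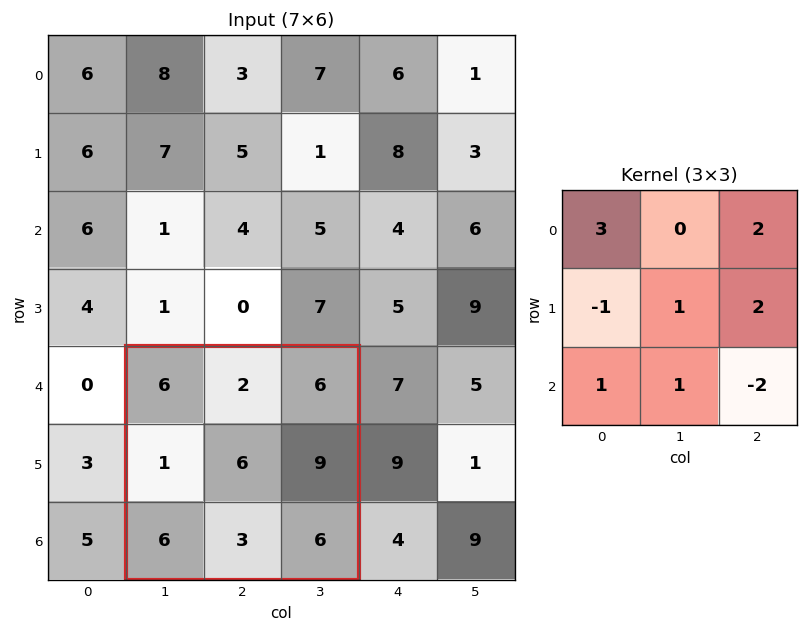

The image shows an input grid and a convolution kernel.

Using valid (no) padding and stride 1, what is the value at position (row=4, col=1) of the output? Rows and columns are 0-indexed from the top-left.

The receptive field on the input at this output position is [6 2 6 / 1 6 9 / 6 3 6]. Elementwise product with the kernel and sum: 6·3 + 6·2 + 1·-1 + 6·1 + 9·2 + 6·1 + 3·1 + 6·-2.

50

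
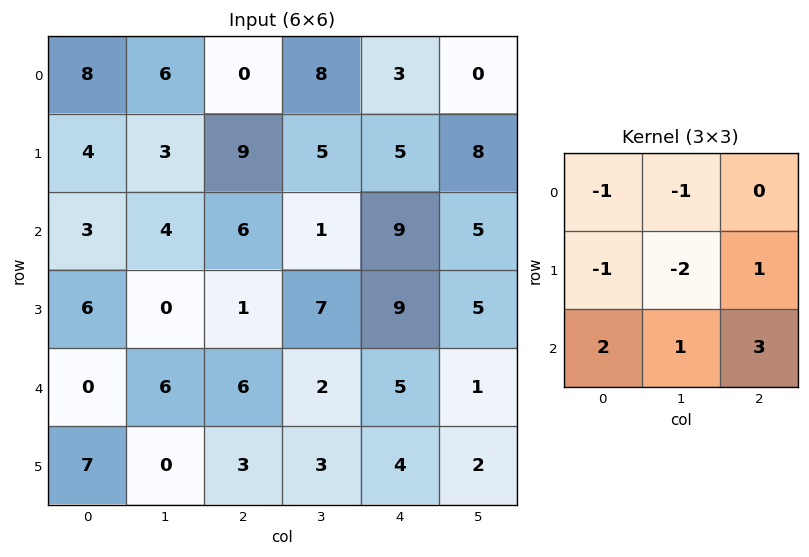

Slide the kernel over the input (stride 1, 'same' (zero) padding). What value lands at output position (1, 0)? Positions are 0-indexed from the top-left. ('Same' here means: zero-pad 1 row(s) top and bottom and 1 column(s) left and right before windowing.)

The receptive field on the zero-padded input at this output position is [0 8 6 / 0 4 3 / 0 3 4]. Elementwise product with the kernel and sum: 0·-1 + 8·-1 + 0·-1 + 4·-2 + 3·1 + 0·2 + 3·1 + 4·3.

2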